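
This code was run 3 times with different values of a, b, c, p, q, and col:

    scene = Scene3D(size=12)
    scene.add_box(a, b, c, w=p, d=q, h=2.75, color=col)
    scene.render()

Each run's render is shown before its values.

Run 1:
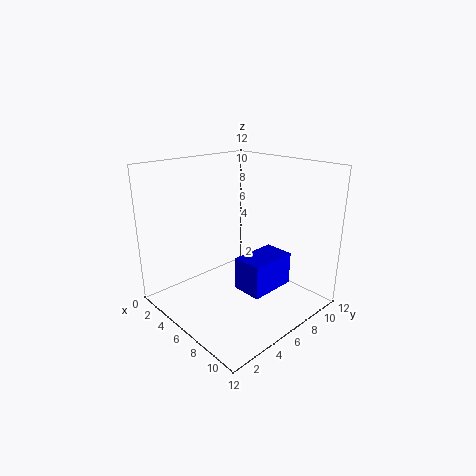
a = 6.75
b = 5
c = 2
p = 2.5
q = 4
col = 'blue'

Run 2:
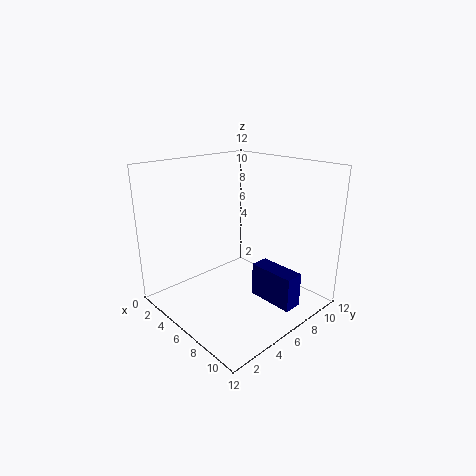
a = 7.75
b = 6
c = 1.5
p = 3.75
q = 1.5
col = 'navy'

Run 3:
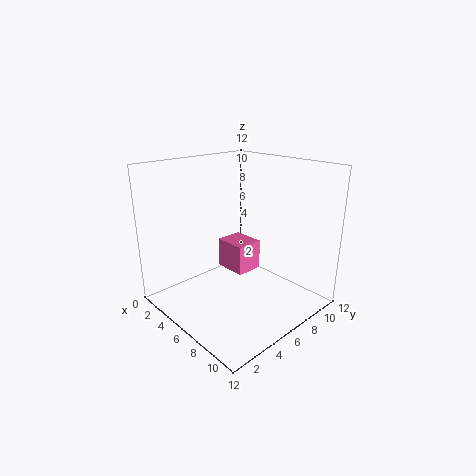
a = 2.25
b = 7
c = 1.75
p = 3
q = 2.5
col = 'hotpink'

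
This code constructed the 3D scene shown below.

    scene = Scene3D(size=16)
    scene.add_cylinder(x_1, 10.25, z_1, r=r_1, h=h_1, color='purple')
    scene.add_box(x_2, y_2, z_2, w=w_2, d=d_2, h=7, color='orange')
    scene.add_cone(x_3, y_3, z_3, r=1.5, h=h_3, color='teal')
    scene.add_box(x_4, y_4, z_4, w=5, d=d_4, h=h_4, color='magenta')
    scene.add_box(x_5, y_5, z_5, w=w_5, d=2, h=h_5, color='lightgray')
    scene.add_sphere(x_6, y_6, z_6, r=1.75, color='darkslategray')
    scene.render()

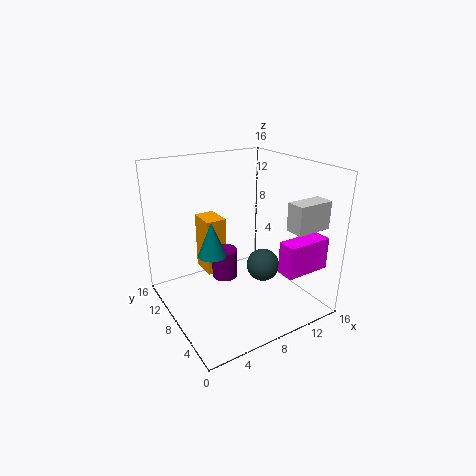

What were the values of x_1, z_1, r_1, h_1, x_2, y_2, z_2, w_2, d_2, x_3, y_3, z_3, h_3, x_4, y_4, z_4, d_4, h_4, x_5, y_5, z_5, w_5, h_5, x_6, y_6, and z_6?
x_1 = 7.5; z_1 = 2.25; r_1 = 1.5; h_1 = 3.5; x_2 = 6.25; y_2 = 12; z_2 = 1.75; w_2 = 2.5; d_2 = 3.5; x_3 = 4.5; y_3 = 7.5; z_3 = 7; h_3 = 3.75; x_4 = 10.25; y_4 = 1.5; z_4 = 5.25; d_4 = 2; h_4 = 3.5; x_5 = 11.25; y_5 = 1.75; z_5 = 9.75; w_5 = 4; h_5 = 3; x_6 = 9.5; y_6 = 5.25; z_6 = 5.5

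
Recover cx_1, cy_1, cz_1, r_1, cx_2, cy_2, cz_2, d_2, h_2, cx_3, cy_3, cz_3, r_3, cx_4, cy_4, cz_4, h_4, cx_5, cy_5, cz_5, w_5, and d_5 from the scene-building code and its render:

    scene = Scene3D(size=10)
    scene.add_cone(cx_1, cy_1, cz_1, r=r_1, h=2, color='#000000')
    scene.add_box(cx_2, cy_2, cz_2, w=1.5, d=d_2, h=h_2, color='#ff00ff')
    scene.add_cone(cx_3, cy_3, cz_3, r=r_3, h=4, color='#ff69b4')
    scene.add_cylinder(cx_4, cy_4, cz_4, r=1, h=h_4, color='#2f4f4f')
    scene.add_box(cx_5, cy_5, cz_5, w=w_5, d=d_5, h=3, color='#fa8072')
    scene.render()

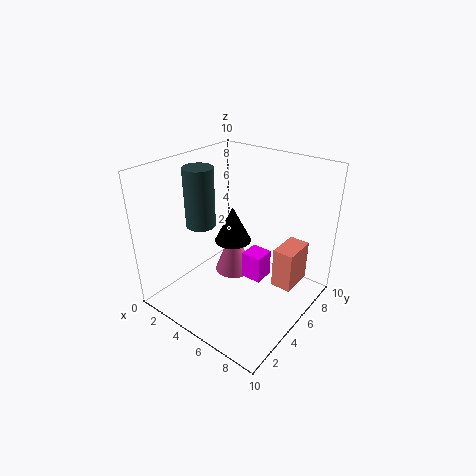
cx_1 = 7; cy_1 = 2; cz_1 = 7; r_1 = 1; cx_2 = 5; cy_2 = 5.5; cz_2 = 1.5; d_2 = 1.5; h_2 = 2; cx_3 = 3; cy_3 = 7; cz_3 = 0.5; r_3 = 1.5; cx_4 = 3; cy_4 = 3.5; cz_4 = 6; h_4 = 4; cx_5 = 7; cy_5 = 6.5; cz_5 = 1; w_5 = 1.5; d_5 = 2.5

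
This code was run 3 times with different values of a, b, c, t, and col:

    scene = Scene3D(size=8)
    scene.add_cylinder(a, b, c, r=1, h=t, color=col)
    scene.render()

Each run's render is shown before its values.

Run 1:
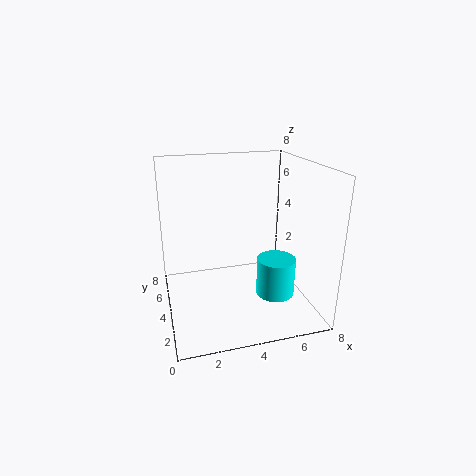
a = 5.5, b = 2, c = 1.5, t = 2, col = 'cyan'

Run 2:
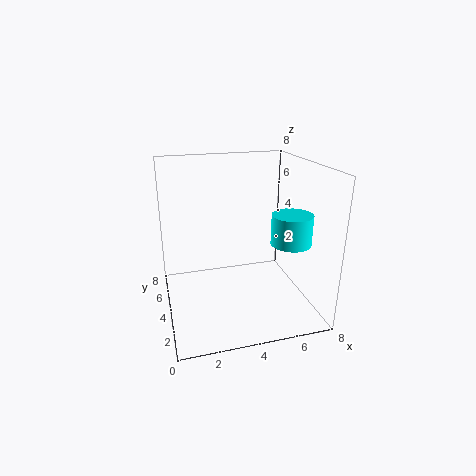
a = 6, b = 1.5, c = 4.5, t = 1.5, col = 'cyan'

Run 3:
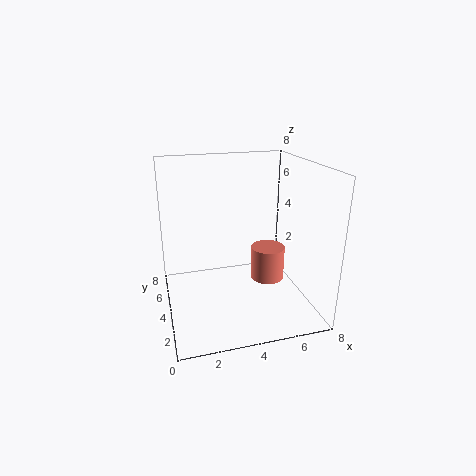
a = 6, b = 4.5, c = 1, t = 2, col = 'salmon'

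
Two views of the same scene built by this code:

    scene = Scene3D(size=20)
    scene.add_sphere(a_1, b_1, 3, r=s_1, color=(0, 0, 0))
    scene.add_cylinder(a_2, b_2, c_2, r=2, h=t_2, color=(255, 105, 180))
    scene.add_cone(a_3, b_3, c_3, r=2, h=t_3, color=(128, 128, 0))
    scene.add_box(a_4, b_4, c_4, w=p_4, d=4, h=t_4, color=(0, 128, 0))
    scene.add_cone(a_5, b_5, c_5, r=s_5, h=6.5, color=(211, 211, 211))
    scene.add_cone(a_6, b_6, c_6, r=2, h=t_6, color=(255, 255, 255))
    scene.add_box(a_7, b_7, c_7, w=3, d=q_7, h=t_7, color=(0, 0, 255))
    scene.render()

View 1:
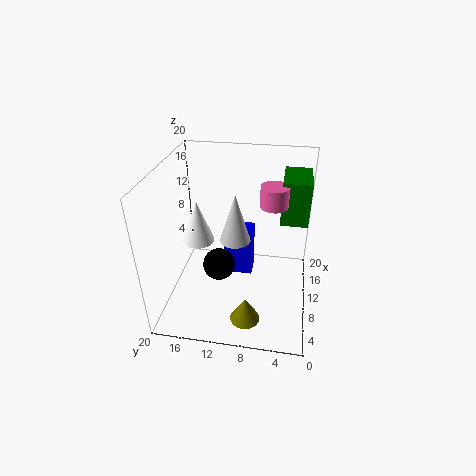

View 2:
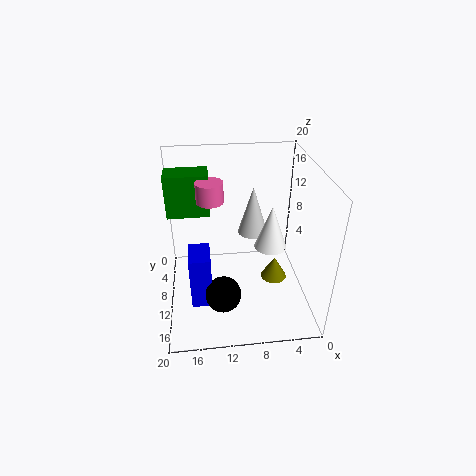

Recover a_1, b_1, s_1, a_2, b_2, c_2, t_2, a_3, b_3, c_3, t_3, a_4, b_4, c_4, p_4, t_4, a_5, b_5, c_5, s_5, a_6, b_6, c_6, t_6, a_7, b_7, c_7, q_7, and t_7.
a_1 = 12.5, b_1 = 13.5, s_1 = 2.5, a_2 = 13.5, b_2 = 5.5, c_2 = 13.5, t_2 = 3, a_3 = 4, b_3 = 8, c_3 = 1, t_3 = 3.5, a_4 = 13.5, b_4 = 0.5, c_4 = 10.5, p_4 = 6.5, t_4 = 6.5, a_5 = 8, b_5 = 10, c_5 = 11, s_5 = 2, a_6 = 6.5, b_6 = 14.5, c_6 = 11.5, t_6 = 5.5, a_7 = 14, b_7 = 8.5, c_7 = 0.5, q_7 = 4.5, t_7 = 8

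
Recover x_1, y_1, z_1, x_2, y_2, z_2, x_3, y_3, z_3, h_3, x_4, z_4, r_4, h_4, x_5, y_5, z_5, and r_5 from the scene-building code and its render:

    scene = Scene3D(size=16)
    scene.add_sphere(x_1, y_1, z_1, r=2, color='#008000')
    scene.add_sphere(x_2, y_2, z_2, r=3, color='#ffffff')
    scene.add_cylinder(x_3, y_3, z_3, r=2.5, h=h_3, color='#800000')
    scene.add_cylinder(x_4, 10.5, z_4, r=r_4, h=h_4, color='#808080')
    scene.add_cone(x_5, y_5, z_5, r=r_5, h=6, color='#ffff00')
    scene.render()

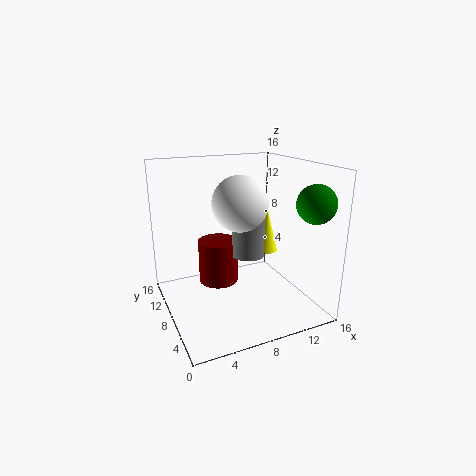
x_1 = 14; y_1 = 2.5; z_1 = 12.5; x_2 = 8; y_2 = 7.5; z_2 = 12; x_3 = 7.5; y_3 = 13; z_3 = 0.5; h_3 = 5.5; x_4 = 10.5; z_4 = 4.5; r_4 = 2; h_4 = 7.5; x_5 = 14.5; y_5 = 13; z_5 = 3.5; r_5 = 1.5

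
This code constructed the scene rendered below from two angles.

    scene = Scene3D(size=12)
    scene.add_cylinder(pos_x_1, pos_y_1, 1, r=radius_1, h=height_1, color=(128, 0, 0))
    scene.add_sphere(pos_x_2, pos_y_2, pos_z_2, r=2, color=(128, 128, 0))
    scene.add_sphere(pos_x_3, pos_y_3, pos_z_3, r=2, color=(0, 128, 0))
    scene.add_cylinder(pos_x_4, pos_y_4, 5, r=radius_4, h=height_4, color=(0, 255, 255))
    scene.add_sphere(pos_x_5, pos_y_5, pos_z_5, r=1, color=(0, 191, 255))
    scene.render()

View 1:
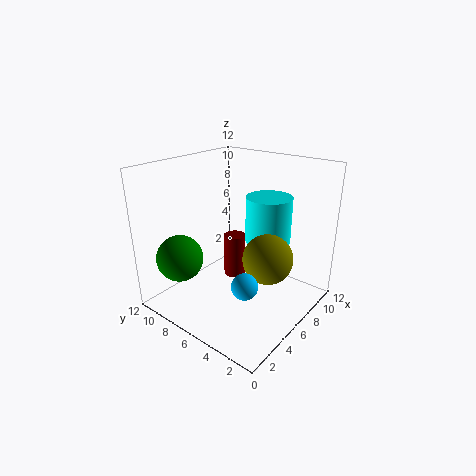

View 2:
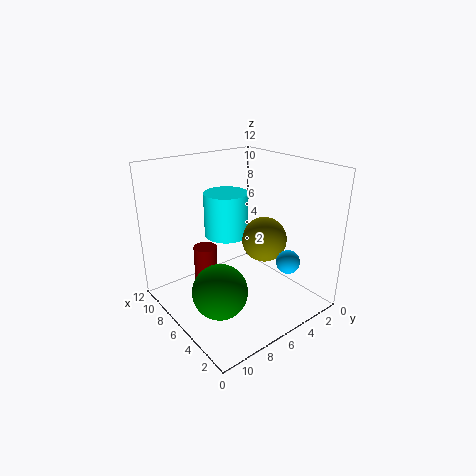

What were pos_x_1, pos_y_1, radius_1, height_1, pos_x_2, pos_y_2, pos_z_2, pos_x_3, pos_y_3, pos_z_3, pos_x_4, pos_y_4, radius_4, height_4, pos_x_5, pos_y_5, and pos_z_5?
pos_x_1 = 8; pos_y_1 = 8; radius_1 = 1; height_1 = 4; pos_x_2 = 6; pos_y_2 = 3; pos_z_2 = 5; pos_x_3 = 3; pos_y_3 = 10; pos_z_3 = 4; pos_x_4 = 9; pos_y_4 = 5; radius_4 = 2; height_4 = 4; pos_x_5 = 3; pos_y_5 = 3; pos_z_5 = 4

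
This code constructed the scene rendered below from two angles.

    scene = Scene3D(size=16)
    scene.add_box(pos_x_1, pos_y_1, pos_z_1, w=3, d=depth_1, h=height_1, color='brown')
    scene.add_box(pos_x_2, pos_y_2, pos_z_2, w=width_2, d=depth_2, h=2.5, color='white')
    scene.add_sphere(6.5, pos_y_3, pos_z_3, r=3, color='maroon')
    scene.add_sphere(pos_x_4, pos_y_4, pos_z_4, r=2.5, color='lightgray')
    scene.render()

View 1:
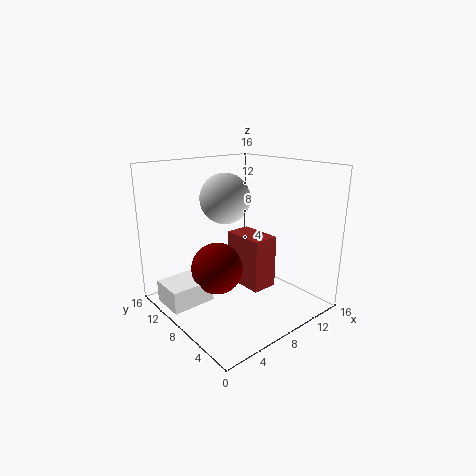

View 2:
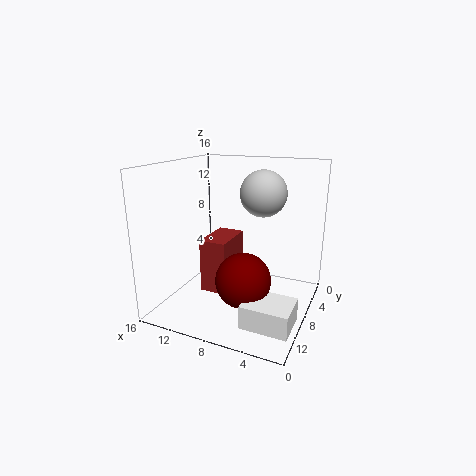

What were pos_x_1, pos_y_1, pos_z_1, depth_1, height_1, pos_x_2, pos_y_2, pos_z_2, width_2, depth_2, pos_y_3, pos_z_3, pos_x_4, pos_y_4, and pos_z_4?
pos_x_1 = 8.5; pos_y_1 = 5.5; pos_z_1 = 2; depth_1 = 5; height_1 = 6; pos_x_2 = 0.5; pos_y_2 = 9.5; pos_z_2 = 0.5; width_2 = 5; depth_2 = 4; pos_y_3 = 10; pos_z_3 = 4; pos_x_4 = 5.5; pos_y_4 = 7; pos_z_4 = 13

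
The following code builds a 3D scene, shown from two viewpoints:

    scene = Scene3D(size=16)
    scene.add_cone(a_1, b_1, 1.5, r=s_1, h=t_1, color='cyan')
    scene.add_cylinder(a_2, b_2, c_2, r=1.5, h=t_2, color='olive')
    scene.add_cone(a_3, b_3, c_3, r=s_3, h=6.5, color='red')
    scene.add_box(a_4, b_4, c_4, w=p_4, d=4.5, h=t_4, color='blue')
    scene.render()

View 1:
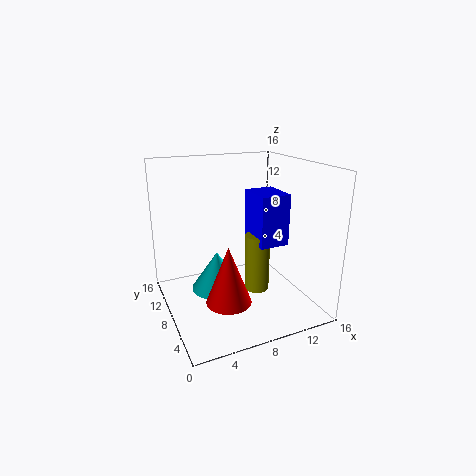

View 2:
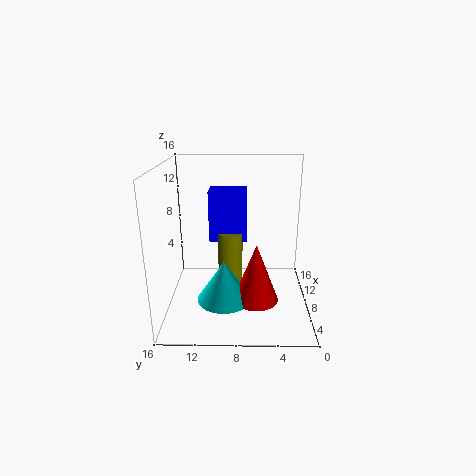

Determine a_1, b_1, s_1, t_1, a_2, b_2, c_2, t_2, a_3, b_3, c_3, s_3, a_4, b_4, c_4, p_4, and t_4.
a_1 = 6, b_1 = 9.5, s_1 = 3, t_1 = 4.5, a_2 = 11, b_2 = 9, c_2 = 0.5, t_2 = 7, a_3 = 6, b_3 = 6, c_3 = 1.5, s_3 = 2.5, a_4 = 10.5, b_4 = 7, c_4 = 6.5, p_4 = 3.5, t_4 = 6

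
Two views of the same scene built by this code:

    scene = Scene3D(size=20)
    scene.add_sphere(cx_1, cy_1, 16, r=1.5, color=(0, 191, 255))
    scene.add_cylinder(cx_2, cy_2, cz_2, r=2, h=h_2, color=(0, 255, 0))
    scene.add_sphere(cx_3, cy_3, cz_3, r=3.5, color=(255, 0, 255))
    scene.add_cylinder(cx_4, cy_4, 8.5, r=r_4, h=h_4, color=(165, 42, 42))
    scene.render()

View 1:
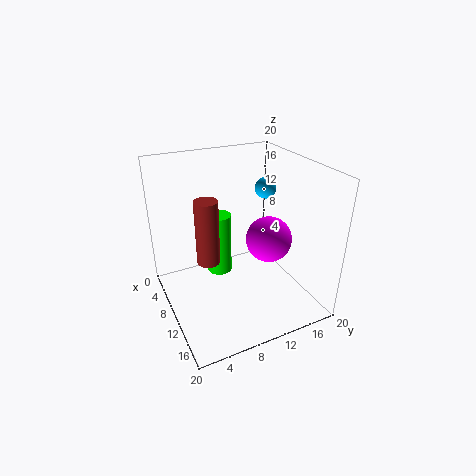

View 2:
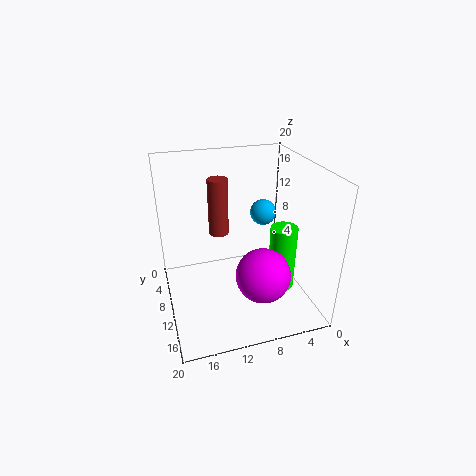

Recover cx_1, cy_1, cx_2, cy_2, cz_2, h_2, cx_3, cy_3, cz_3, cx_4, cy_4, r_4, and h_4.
cx_1 = 8.5
cy_1 = 15
cx_2 = 3
cy_2 = 10
cz_2 = 0.5
h_2 = 10
cx_3 = 8.5
cy_3 = 16
cz_3 = 7.5
cx_4 = 11.5
cy_4 = 5
r_4 = 1.5
h_4 = 8.5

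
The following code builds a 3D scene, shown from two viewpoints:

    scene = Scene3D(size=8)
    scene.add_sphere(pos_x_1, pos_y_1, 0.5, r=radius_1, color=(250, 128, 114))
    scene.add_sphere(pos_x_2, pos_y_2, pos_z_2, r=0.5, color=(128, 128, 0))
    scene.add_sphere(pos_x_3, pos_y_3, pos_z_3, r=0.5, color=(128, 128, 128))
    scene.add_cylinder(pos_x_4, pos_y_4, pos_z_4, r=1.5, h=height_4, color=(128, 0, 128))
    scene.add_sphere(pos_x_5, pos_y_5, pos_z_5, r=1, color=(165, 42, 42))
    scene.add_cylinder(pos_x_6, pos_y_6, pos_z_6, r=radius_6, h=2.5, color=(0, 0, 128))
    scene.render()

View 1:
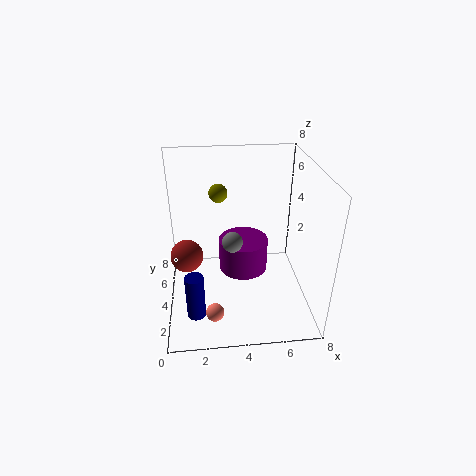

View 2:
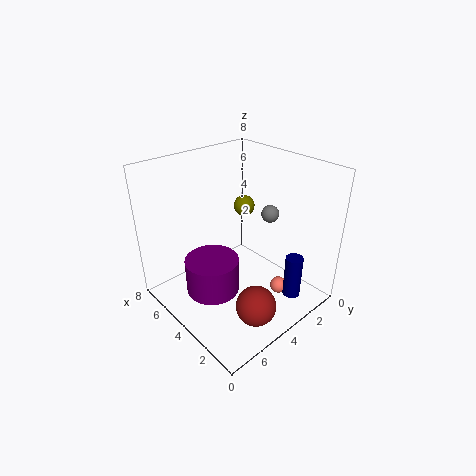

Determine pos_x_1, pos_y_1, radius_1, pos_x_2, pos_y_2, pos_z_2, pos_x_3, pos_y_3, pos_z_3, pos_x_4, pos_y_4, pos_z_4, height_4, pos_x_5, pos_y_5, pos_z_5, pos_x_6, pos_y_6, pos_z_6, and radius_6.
pos_x_1 = 2.5
pos_y_1 = 2
radius_1 = 0.5
pos_x_2 = 3
pos_y_2 = 4.5
pos_z_2 = 6.5
pos_x_3 = 3.5
pos_y_3 = 2
pos_z_3 = 5
pos_x_4 = 4.5
pos_y_4 = 5.5
pos_z_4 = 1
height_4 = 2
pos_x_5 = 1
pos_y_5 = 5.5
pos_z_5 = 2
pos_x_6 = 1.5
pos_y_6 = 2
pos_z_6 = 0.5
radius_6 = 0.5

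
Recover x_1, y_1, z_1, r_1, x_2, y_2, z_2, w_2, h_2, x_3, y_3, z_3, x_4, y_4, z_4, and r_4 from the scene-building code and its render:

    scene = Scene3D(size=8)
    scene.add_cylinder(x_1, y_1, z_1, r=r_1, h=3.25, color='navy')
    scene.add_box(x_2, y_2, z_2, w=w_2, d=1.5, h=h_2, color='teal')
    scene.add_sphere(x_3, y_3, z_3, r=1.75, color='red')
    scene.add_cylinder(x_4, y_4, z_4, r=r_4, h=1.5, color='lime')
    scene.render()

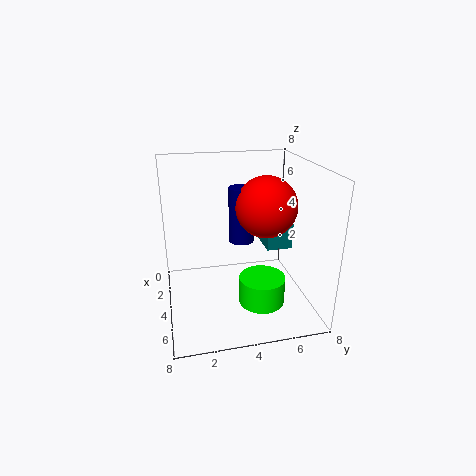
x_1 = 2.75, y_1 = 4.5, z_1 = 3.25, r_1 = 0.75, x_2 = 1.75, y_2 = 5.75, z_2 = 3, w_2 = 2.25, h_2 = 1.5, x_3 = 3.5, y_3 = 5.75, z_3 = 5.5, x_4 = 5.5, y_4 = 5, z_4 = 0.75, r_4 = 1.25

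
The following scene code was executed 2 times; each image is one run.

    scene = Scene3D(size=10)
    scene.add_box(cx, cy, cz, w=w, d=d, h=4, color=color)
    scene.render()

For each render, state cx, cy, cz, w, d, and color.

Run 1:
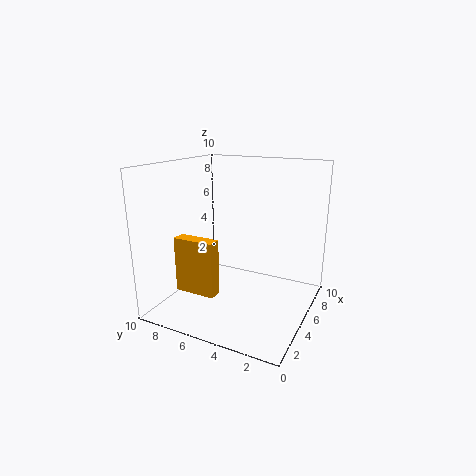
cx = 3, cy = 6, cz = 1, w = 1, d = 3, color = 'orange'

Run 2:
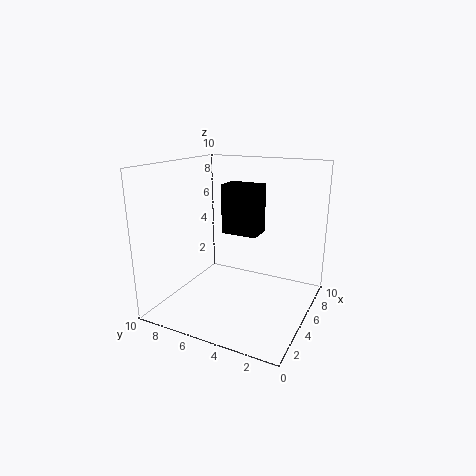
cx = 8, cy = 5, cz = 4, w = 2, d = 3, color = 'black'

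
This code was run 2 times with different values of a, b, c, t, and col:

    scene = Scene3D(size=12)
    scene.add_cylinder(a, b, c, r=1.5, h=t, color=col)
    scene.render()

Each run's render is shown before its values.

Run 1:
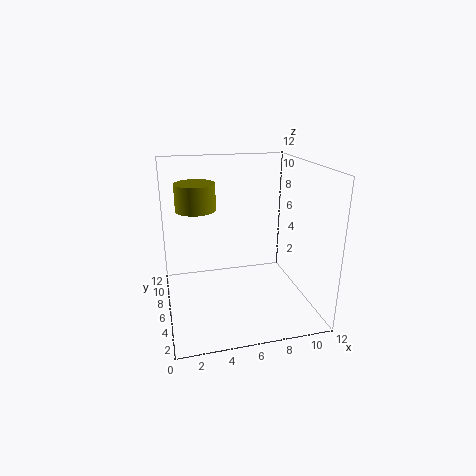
a = 2.5; b = 5; c = 9; t = 2; col = 'olive'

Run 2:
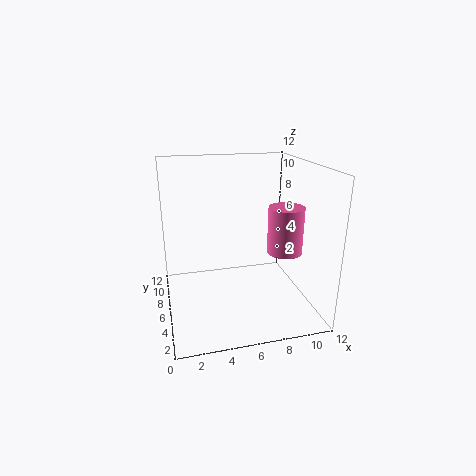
a = 10; b = 5.5; c = 4.5; t = 4; col = 'hotpink'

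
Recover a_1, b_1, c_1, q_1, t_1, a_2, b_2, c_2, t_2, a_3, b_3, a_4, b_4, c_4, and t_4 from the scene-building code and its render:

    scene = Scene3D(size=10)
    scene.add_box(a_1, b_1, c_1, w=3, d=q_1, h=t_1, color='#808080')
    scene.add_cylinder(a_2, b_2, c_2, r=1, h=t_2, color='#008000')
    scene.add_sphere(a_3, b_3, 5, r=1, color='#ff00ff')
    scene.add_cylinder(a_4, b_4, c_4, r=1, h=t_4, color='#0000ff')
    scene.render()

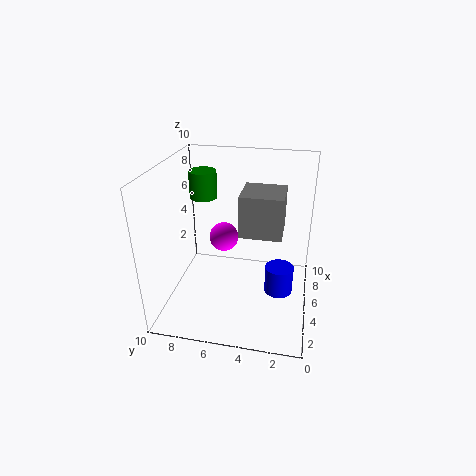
a_1 = 5, b_1 = 2, c_1 = 5, q_1 = 3, t_1 = 3, a_2 = 7, b_2 = 8, c_2 = 7, t_2 = 2, a_3 = 5, b_3 = 6, a_4 = 5, b_4 = 2, c_4 = 1, t_4 = 2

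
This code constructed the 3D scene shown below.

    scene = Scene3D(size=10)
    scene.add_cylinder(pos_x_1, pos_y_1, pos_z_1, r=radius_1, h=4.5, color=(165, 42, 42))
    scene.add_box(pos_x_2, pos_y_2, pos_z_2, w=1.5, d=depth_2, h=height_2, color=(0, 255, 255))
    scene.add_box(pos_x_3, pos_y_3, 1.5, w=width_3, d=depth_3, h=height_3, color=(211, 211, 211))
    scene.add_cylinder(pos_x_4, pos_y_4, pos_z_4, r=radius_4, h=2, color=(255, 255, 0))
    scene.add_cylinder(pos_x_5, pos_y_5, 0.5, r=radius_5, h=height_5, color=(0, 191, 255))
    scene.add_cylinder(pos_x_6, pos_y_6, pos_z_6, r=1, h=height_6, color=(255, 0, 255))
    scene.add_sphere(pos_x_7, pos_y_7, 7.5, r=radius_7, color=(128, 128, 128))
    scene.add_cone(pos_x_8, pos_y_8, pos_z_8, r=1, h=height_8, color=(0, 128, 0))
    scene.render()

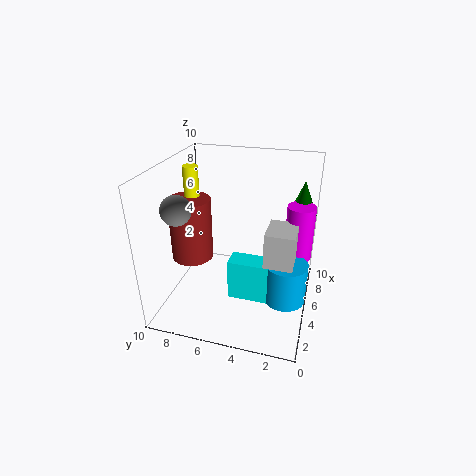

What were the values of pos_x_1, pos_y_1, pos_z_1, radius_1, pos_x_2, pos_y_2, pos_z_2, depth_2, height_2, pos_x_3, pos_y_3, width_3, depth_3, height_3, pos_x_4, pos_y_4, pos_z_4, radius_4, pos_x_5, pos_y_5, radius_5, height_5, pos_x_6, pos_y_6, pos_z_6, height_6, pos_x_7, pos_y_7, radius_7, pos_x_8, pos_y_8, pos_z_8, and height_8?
pos_x_1 = 5, pos_y_1 = 8.5, pos_z_1 = 3, radius_1 = 1.5, pos_x_2 = 4, pos_y_2 = 2.5, pos_z_2 = 0.5, depth_2 = 3, height_2 = 3, pos_x_3 = 4, pos_y_3 = 1, width_3 = 2.5, depth_3 = 2, height_3 = 4.5, pos_x_4 = 4.5, pos_y_4 = 8, pos_z_4 = 8, radius_4 = 0.5, pos_x_5 = 5, pos_y_5 = 1.5, radius_5 = 1.5, height_5 = 3, pos_x_6 = 7, pos_y_6 = 1, pos_z_6 = 3, height_6 = 4, pos_x_7 = 3, pos_y_7 = 8.5, radius_7 = 1, pos_x_8 = 8, pos_y_8 = 1, pos_z_8 = 6, height_8 = 2.5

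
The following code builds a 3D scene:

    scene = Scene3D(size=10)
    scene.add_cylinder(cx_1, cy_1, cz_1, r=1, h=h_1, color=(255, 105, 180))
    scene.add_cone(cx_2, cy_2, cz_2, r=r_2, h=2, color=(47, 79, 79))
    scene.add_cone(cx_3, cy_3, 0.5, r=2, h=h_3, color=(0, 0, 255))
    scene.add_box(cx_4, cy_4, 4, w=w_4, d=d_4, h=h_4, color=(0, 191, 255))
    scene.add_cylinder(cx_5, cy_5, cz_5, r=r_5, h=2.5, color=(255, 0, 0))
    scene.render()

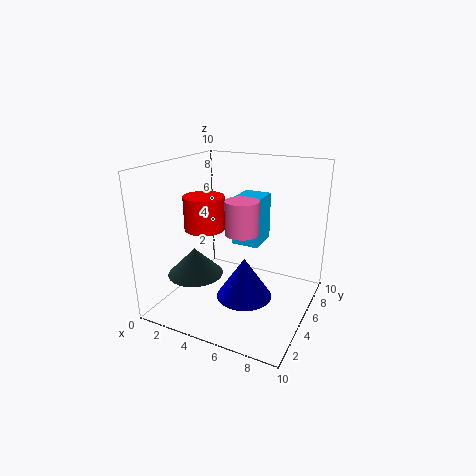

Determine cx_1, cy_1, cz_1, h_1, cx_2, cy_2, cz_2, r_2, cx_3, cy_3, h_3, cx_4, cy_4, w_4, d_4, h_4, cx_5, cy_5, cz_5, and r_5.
cx_1 = 6.5; cy_1 = 2.5; cz_1 = 6.5; h_1 = 2; cx_2 = 2; cy_2 = 4; cz_2 = 2; r_2 = 2; cx_3 = 5.5; cy_3 = 5; h_3 = 3; cx_4 = 4; cy_4 = 6; w_4 = 2; d_4 = 2.5; h_4 = 3.5; cx_5 = 2; cy_5 = 5.5; cz_5 = 5; r_5 = 1.5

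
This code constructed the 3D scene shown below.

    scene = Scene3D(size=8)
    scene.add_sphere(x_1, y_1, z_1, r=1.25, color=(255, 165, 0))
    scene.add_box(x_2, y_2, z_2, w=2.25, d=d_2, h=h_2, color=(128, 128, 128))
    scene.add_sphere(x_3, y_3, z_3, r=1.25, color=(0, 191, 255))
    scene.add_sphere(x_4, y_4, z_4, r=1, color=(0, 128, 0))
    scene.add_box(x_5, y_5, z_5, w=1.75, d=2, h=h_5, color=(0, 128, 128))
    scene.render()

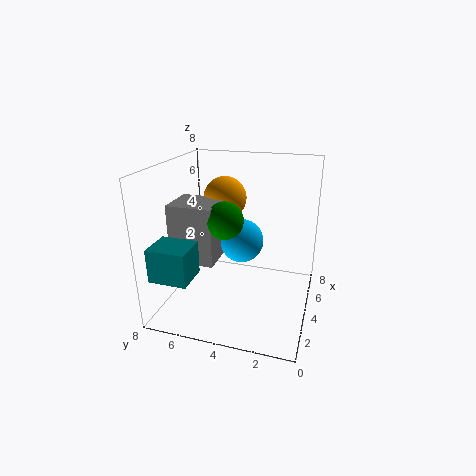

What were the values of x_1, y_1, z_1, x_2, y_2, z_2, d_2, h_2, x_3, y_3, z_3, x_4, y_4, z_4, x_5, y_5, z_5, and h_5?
x_1 = 5.5, y_1 = 5.25, z_1 = 5.75, x_2 = 2.5, y_2 = 5, z_2 = 2.75, d_2 = 2.5, h_2 = 3.25, x_3 = 4.75, y_3 = 4, z_3 = 3.5, x_4 = 3.25, y_4 = 4.5, z_4 = 5.25, x_5 = 0.25, y_5 = 5.5, z_5 = 2.75, h_5 = 1.75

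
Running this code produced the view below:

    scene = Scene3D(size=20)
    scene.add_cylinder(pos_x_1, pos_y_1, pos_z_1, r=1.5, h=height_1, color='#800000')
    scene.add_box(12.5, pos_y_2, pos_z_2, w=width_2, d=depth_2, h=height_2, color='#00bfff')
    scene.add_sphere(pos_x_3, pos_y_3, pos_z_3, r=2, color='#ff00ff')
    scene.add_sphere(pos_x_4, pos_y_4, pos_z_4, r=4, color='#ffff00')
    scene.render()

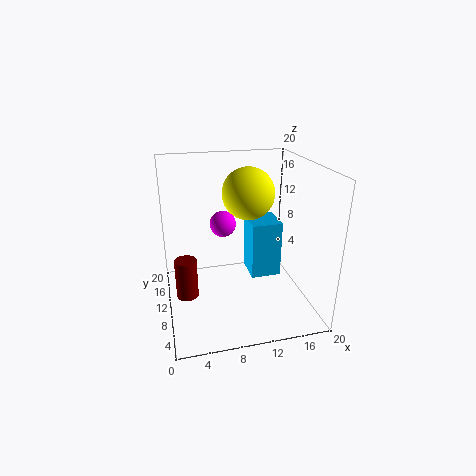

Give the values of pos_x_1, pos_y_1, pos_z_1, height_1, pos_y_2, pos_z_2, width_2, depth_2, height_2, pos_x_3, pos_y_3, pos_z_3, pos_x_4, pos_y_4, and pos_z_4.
pos_x_1 = 2.5; pos_y_1 = 9; pos_z_1 = 2.5; height_1 = 5.5; pos_y_2 = 11; pos_z_2 = 2.5; width_2 = 4.5; depth_2 = 5; height_2 = 8.5; pos_x_3 = 9; pos_y_3 = 15.5; pos_z_3 = 10; pos_x_4 = 13; pos_y_4 = 15.5; pos_z_4 = 14.5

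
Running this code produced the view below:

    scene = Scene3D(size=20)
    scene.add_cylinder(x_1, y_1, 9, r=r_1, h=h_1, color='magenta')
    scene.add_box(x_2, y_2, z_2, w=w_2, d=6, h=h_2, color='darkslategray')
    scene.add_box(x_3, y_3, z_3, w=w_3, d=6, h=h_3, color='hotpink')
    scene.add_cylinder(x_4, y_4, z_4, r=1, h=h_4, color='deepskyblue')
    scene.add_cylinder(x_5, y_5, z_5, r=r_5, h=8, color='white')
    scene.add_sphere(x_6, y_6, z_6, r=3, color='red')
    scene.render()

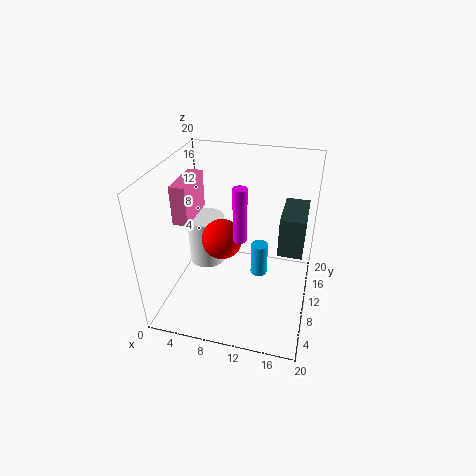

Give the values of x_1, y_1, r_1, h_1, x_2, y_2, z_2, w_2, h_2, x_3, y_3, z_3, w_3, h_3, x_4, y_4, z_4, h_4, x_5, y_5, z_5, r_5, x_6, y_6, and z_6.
x_1 = 10
y_1 = 11
r_1 = 1
h_1 = 8
x_2 = 16
y_2 = 6
z_2 = 11
w_2 = 3
h_2 = 5
x_3 = 3
y_3 = 5
z_3 = 14
w_3 = 2
h_3 = 5
x_4 = 14
y_4 = 5
z_4 = 9
h_4 = 4
x_5 = 3
y_5 = 16
z_5 = 1
r_5 = 3
x_6 = 7
y_6 = 12
z_6 = 8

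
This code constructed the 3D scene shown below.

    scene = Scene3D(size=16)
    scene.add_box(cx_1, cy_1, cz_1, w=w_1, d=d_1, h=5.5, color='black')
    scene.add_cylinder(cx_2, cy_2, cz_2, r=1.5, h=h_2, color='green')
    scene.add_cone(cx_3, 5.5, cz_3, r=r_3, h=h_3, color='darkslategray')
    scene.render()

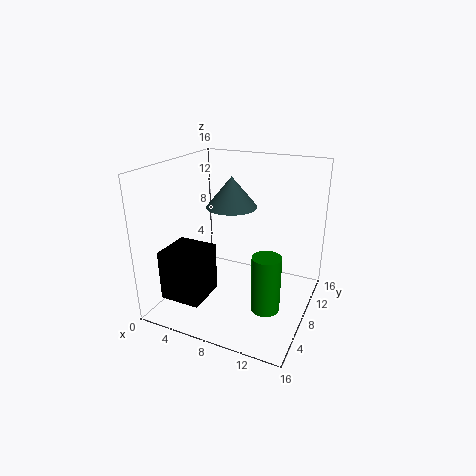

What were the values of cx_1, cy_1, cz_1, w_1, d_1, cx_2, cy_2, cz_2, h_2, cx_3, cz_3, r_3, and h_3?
cx_1 = 1.5, cy_1 = 2, cz_1 = 2, w_1 = 4.5, d_1 = 4.5, cx_2 = 12.5, cy_2 = 5, cz_2 = 2, h_2 = 6, cx_3 = 8.5, cz_3 = 12.5, r_3 = 2.5, h_3 = 3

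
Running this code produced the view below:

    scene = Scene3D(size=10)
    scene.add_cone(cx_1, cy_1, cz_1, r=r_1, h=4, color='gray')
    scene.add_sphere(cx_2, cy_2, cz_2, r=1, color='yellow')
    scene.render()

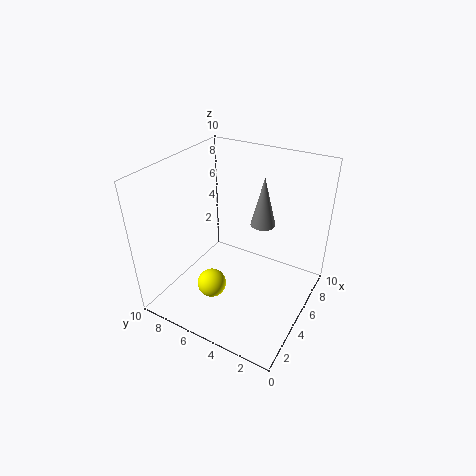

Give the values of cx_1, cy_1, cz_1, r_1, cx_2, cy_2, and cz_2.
cx_1 = 9; cy_1 = 5; cz_1 = 4; r_1 = 1; cx_2 = 3; cy_2 = 6; cz_2 = 2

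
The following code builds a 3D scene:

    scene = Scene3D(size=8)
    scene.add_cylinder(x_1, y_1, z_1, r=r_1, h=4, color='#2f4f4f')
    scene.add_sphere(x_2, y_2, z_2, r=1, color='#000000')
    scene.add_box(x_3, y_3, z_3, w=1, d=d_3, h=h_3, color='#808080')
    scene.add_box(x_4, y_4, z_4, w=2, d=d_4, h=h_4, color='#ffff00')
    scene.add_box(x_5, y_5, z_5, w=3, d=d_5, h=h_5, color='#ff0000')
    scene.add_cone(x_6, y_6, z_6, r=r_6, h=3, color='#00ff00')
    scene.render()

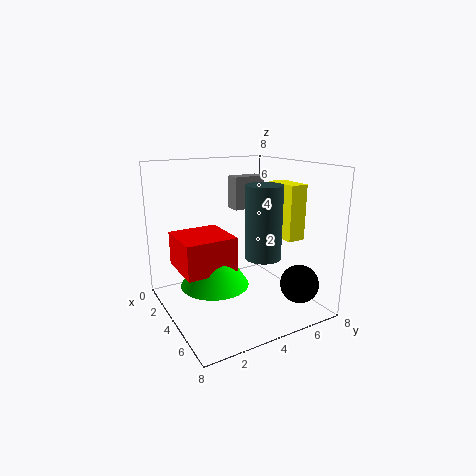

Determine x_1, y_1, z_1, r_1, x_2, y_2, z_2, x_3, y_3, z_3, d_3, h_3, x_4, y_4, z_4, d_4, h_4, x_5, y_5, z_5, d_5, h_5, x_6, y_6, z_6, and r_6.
x_1 = 5; y_1 = 5; z_1 = 3; r_1 = 1; x_2 = 7; y_2 = 6; z_2 = 2; x_3 = 1; y_3 = 5; z_3 = 5; d_3 = 2; h_3 = 2; x_4 = 4; y_4 = 6; z_4 = 4; d_4 = 1; h_4 = 3; x_5 = 1; y_5 = 1; z_5 = 2; d_5 = 3; h_5 = 2; x_6 = 3; y_6 = 3; z_6 = 1; r_6 = 2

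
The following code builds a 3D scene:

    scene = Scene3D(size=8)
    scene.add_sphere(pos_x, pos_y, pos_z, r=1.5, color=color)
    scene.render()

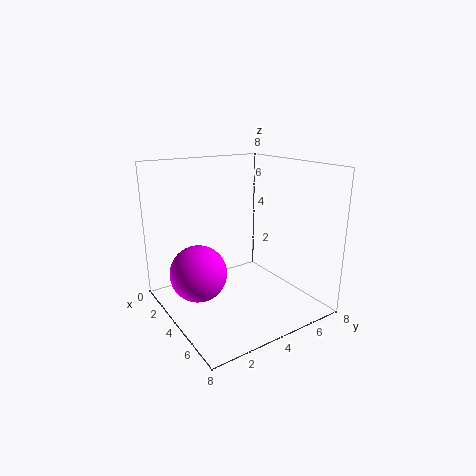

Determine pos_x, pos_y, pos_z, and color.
pos_x = 4, pos_y = 1.5, pos_z = 2.5, color = 'magenta'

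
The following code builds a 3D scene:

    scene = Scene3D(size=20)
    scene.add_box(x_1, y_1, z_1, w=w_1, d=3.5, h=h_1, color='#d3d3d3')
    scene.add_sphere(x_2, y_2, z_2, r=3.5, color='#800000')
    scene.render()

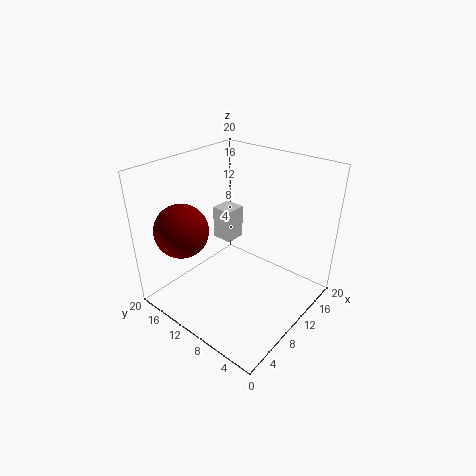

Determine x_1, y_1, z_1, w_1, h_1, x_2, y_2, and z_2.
x_1 = 15; y_1 = 16; z_1 = 4.5; w_1 = 3.5; h_1 = 5.5; x_2 = 3.5; y_2 = 14; z_2 = 12.5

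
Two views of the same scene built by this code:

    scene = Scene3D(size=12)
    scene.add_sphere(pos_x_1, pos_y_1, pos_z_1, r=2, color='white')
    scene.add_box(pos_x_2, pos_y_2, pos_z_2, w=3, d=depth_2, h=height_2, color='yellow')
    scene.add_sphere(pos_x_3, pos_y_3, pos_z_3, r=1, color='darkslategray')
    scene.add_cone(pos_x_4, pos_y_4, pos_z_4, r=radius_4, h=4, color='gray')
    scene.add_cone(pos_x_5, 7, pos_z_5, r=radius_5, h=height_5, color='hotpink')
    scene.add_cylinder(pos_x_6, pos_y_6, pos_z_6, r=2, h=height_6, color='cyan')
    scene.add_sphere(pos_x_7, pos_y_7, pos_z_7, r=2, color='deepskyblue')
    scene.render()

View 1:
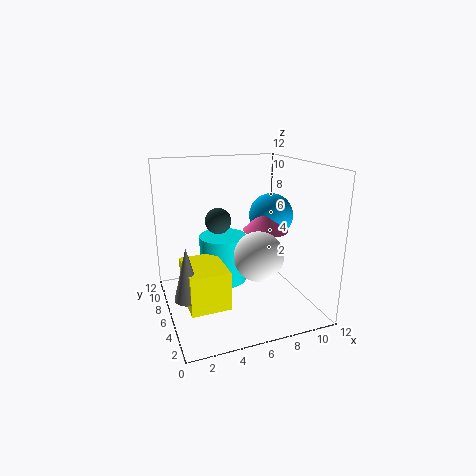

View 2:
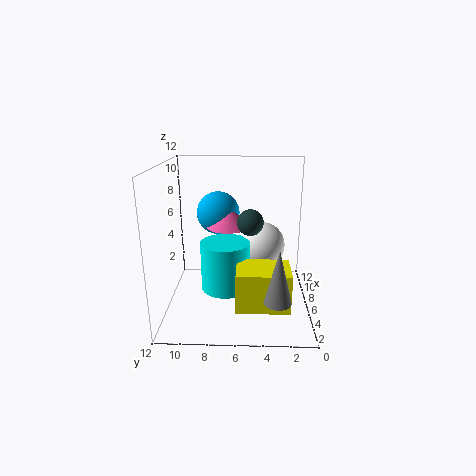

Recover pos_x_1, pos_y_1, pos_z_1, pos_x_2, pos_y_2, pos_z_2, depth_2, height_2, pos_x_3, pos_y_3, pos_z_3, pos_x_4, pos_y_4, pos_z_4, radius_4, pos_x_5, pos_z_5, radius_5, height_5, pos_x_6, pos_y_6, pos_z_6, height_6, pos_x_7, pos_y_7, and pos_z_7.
pos_x_1 = 7, pos_y_1 = 4, pos_z_1 = 5, pos_x_2 = 1, pos_y_2 = 2, pos_z_2 = 2, depth_2 = 4, height_2 = 3, pos_x_3 = 4, pos_y_3 = 5, pos_z_3 = 8, pos_x_4 = 1, pos_y_4 = 3, pos_z_4 = 3, radius_4 = 1, pos_x_5 = 9, pos_z_5 = 6, radius_5 = 2, height_5 = 2, pos_x_6 = 5, pos_y_6 = 7, pos_z_6 = 2, height_6 = 4, pos_x_7 = 10, pos_y_7 = 8, pos_z_7 = 7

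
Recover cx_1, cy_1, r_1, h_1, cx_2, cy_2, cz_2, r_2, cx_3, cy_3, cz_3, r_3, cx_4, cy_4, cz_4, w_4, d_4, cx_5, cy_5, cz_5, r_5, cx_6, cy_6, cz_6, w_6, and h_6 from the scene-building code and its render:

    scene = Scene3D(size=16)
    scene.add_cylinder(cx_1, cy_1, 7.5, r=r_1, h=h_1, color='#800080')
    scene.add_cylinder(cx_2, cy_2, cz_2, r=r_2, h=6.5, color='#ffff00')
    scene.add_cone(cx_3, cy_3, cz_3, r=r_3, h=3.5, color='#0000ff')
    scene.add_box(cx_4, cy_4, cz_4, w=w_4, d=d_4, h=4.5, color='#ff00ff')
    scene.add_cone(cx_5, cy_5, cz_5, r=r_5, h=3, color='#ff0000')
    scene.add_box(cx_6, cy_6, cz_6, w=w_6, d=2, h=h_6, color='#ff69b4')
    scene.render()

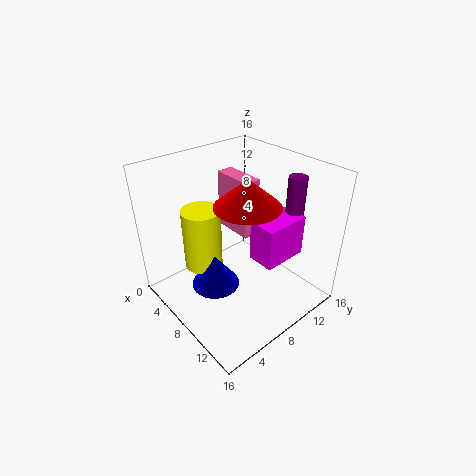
cx_1 = 11.5, cy_1 = 13, r_1 = 1, h_1 = 7.5, cx_2 = 7, cy_2 = 4, cz_2 = 6, r_2 = 2, cx_3 = 9, cy_3 = 4, cz_3 = 4.5, r_3 = 2.5, cx_4 = 10, cy_4 = 8, cz_4 = 6.5, w_4 = 3, d_4 = 5, cx_5 = 9.5, cy_5 = 8, cz_5 = 12.5, r_5 = 3.5, cx_6 = 2, cy_6 = 10, cz_6 = 6.5, w_6 = 5, h_6 = 7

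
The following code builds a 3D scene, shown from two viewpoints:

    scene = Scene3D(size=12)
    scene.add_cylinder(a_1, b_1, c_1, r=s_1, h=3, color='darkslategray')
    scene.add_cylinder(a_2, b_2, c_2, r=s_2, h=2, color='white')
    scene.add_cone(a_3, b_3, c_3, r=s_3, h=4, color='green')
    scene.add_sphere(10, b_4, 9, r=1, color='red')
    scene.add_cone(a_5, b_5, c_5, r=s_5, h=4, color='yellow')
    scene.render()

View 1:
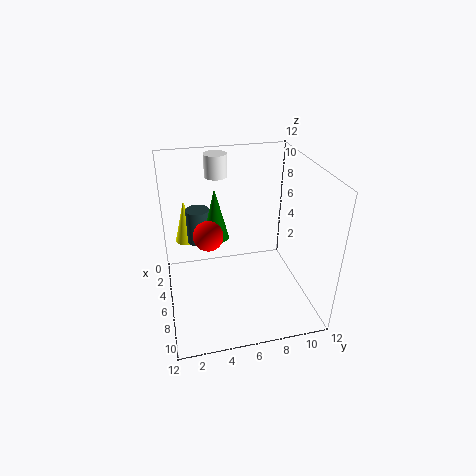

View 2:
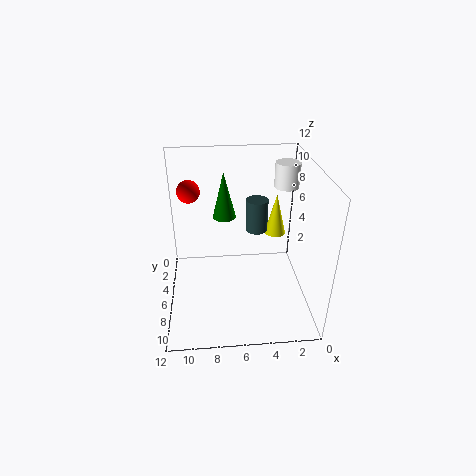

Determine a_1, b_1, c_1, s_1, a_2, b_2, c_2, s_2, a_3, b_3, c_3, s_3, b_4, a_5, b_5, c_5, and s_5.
a_1 = 4; b_1 = 3; c_1 = 5; s_1 = 1; a_2 = 2; b_2 = 5; c_2 = 10; s_2 = 1; a_3 = 7; b_3 = 4; c_3 = 7; s_3 = 1; b_4 = 3; a_5 = 2; b_5 = 2; c_5 = 4; s_5 = 1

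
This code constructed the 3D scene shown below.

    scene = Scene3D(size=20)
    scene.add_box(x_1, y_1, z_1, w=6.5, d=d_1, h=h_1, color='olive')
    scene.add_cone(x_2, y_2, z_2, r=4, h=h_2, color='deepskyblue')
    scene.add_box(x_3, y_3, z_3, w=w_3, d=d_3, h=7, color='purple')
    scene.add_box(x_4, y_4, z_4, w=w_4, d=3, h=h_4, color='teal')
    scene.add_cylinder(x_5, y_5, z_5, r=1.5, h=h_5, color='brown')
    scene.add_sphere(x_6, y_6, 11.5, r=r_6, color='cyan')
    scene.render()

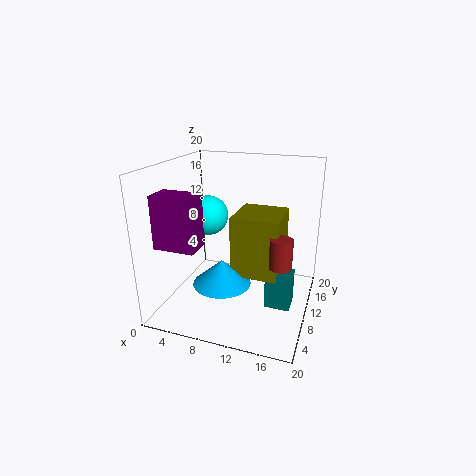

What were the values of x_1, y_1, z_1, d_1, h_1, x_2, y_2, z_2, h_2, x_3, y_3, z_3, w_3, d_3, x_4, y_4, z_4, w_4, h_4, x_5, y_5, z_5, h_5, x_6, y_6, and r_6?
x_1 = 9.5
y_1 = 8
z_1 = 5
d_1 = 7
h_1 = 8.5
x_2 = 8.5
y_2 = 7.5
z_2 = 4
h_2 = 3.5
x_3 = 1
y_3 = 3
z_3 = 10
w_3 = 5.5
d_3 = 3.5
x_4 = 14.5
y_4 = 8
z_4 = 1
w_4 = 3.5
h_4 = 5
x_5 = 16.5
y_5 = 8
z_5 = 7.5
h_5 = 4
x_6 = 4
y_6 = 13.5
r_6 = 3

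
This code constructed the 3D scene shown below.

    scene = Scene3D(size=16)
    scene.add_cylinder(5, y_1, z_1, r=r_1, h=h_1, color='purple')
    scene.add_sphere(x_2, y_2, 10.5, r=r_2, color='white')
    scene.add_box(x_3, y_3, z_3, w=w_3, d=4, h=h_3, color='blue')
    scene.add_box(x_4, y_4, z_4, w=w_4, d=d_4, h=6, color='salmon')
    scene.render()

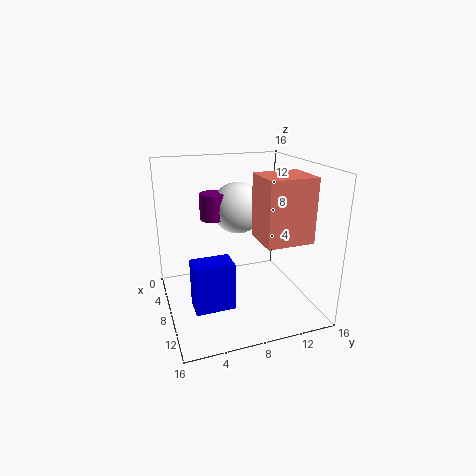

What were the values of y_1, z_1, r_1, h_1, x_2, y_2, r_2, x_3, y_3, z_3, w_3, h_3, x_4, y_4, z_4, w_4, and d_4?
y_1 = 6, z_1 = 9.5, r_1 = 1.5, h_1 = 3, x_2 = 5, y_2 = 9, r_2 = 3, x_3 = 10.5, y_3 = 2, z_3 = 2.5, w_3 = 2.5, h_3 = 5, x_4 = 12, y_4 = 8, z_4 = 10, w_4 = 4, d_4 = 4.5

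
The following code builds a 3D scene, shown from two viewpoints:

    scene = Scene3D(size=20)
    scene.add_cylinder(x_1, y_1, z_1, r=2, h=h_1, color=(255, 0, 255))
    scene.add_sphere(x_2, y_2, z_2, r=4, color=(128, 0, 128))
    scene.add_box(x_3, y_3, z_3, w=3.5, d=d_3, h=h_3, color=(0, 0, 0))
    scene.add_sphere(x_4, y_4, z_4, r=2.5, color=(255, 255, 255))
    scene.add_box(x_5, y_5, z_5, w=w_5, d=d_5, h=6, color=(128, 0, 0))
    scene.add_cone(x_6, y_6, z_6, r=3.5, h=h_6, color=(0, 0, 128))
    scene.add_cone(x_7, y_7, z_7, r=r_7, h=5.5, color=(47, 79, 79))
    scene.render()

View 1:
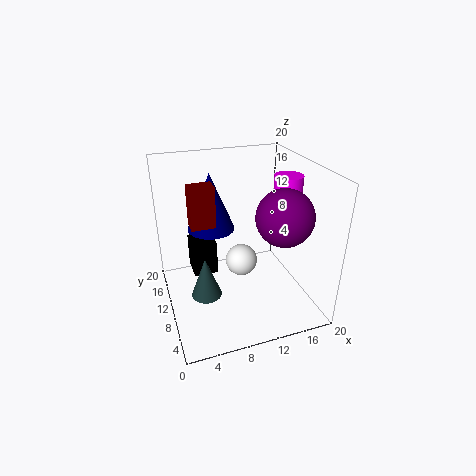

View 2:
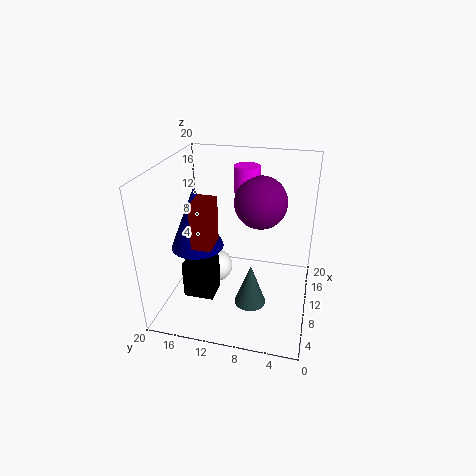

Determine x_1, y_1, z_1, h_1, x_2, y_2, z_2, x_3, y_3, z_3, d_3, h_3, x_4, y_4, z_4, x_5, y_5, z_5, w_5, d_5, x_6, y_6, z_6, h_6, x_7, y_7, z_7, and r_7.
x_1 = 17.5
y_1 = 10.5
z_1 = 14
h_1 = 4
x_2 = 16
y_2 = 8
z_2 = 13
x_3 = 4
y_3 = 12
z_3 = 3.5
d_3 = 4
h_3 = 5
x_4 = 12
y_4 = 14
z_4 = 3.5
x_5 = 4
y_5 = 12
z_5 = 11
w_5 = 3.5
d_5 = 2.5
x_6 = 7.5
y_6 = 15
z_6 = 9.5
h_6 = 8.5
x_7 = 4.5
y_7 = 7
z_7 = 4
r_7 = 2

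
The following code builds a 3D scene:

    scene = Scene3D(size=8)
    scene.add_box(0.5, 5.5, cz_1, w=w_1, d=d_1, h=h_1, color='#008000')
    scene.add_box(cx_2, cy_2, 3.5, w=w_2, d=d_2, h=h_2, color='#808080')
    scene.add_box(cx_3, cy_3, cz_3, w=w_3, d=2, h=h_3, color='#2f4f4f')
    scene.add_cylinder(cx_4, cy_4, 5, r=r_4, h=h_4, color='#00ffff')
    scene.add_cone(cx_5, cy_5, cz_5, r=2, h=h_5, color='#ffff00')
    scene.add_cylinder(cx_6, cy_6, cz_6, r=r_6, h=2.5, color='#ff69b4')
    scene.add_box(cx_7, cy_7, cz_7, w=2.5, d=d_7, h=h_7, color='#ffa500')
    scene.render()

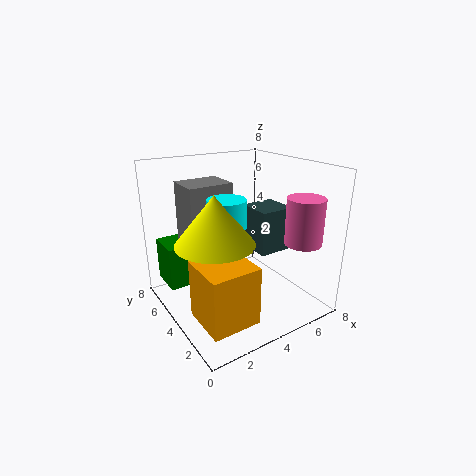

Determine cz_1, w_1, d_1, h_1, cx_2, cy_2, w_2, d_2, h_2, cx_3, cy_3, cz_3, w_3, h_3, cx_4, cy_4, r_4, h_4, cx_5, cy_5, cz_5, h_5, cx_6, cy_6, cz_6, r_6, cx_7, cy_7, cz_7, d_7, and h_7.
cz_1 = 1, w_1 = 2.5, d_1 = 2, h_1 = 2.5, cx_2 = 1.5, cy_2 = 4.5, w_2 = 2.5, d_2 = 2, h_2 = 3.5, cx_3 = 5, cy_3 = 3, cz_3 = 3, w_3 = 2, h_3 = 2.5, cx_4 = 3, cy_4 = 3.5, r_4 = 1, h_4 = 1.5, cx_5 = 2, cy_5 = 3, cz_5 = 4.5, h_5 = 2.5, cx_6 = 6.5, cy_6 = 1.5, cz_6 = 4, r_6 = 1, cx_7 = 0.5, cy_7 = 0.5, cz_7 = 1, d_7 = 2.5, h_7 = 3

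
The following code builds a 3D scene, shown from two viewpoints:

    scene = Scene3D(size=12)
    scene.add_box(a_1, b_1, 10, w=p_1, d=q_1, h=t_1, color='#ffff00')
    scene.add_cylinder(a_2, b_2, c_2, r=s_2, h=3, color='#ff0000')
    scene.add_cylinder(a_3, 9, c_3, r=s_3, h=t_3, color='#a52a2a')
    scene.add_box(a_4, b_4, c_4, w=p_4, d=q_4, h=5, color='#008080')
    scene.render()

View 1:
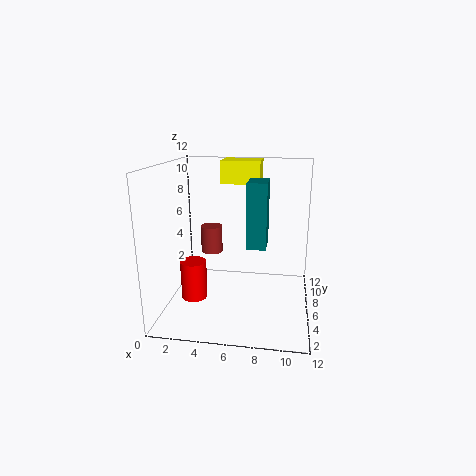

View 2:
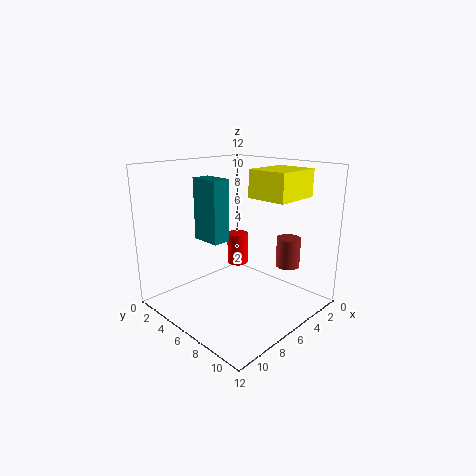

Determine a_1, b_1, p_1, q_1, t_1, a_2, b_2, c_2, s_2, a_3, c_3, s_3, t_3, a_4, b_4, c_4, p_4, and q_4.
a_1 = 4, b_1 = 8.5, p_1 = 3.5, q_1 = 3, t_1 = 2, a_2 = 3, b_2 = 3, c_2 = 2, s_2 = 1, a_3 = 3, c_3 = 3.5, s_3 = 1, t_3 = 2.5, a_4 = 7, b_4 = 3.5, c_4 = 6, p_4 = 1.5, q_4 = 2.5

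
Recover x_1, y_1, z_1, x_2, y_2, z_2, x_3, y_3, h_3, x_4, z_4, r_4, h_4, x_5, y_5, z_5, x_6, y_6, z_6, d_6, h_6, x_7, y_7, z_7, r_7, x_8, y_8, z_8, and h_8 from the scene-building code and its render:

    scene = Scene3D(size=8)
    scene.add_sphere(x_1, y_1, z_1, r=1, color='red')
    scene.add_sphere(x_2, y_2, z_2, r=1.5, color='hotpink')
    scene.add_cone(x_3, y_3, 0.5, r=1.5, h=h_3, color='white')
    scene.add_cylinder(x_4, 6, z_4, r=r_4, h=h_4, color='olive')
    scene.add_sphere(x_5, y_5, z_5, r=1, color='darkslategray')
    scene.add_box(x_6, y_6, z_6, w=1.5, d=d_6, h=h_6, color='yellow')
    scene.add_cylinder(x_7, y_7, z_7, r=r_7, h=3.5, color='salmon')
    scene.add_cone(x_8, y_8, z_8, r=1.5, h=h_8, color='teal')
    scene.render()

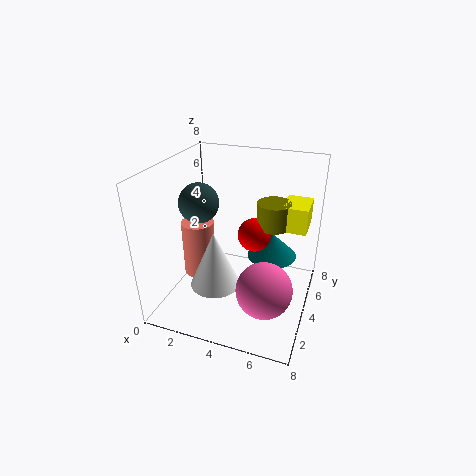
x_1 = 4.5, y_1 = 5.5, z_1 = 3.5, x_2 = 6, y_2 = 2.5, z_2 = 2, x_3 = 2.5, y_3 = 4, h_3 = 3.5, x_4 = 5.5, z_4 = 4, r_4 = 1, h_4 = 1.5, x_5 = 2.5, y_5 = 2.5, z_5 = 6.5, x_6 = 6, y_6 = 5.5, z_6 = 4, d_6 = 2, h_6 = 1.5, x_7 = 1, y_7 = 5, z_7 = 0.5, r_7 = 1, x_8 = 5.5, y_8 = 6, z_8 = 2, h_8 = 1.5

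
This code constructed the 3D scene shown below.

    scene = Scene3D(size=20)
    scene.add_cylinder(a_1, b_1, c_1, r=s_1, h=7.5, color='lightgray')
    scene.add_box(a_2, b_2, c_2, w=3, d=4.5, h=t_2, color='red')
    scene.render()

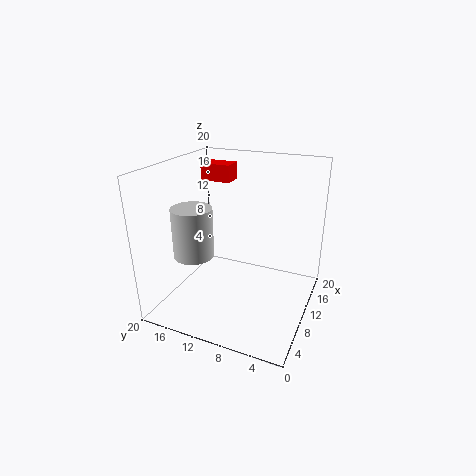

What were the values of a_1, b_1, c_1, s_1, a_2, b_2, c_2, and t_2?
a_1 = 9.5; b_1 = 17; c_1 = 6; s_1 = 3; a_2 = 13.5; b_2 = 13; c_2 = 16.5; t_2 = 2.5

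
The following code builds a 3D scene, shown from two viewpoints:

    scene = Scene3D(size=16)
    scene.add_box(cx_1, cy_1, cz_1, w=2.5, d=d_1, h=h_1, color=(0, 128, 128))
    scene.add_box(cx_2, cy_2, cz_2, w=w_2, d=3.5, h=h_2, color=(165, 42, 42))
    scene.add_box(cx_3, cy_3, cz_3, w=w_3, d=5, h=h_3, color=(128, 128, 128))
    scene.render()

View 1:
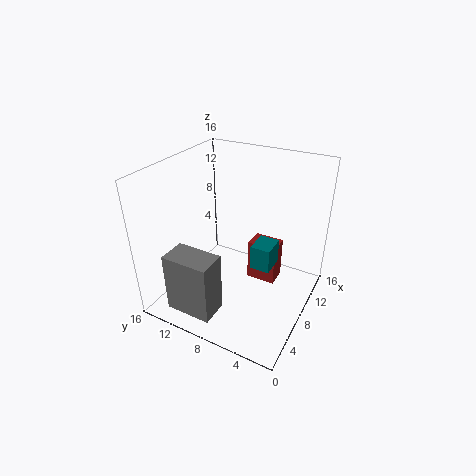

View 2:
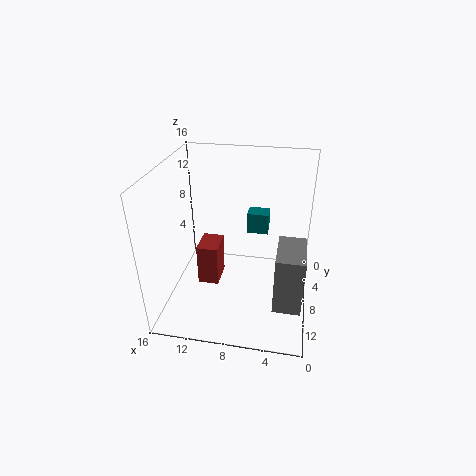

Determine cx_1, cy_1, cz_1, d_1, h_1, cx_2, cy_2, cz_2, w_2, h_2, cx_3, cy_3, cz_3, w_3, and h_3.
cx_1 = 5; cy_1 = 3; cz_1 = 7; d_1 = 2; h_1 = 2.5; cx_2 = 10.5; cy_2 = 4.5; cz_2 = 1; w_2 = 2.5; h_2 = 5; cx_3 = 0.5; cy_3 = 7.5; cz_3 = 2; w_3 = 3; h_3 = 6.5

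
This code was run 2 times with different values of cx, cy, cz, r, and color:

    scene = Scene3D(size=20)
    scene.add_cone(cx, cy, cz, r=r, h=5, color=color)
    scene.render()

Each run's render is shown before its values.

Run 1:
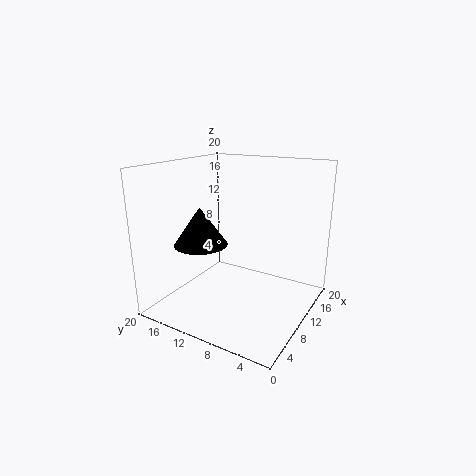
cx = 5.5; cy = 13; cz = 10; r = 3.5; color = 'black'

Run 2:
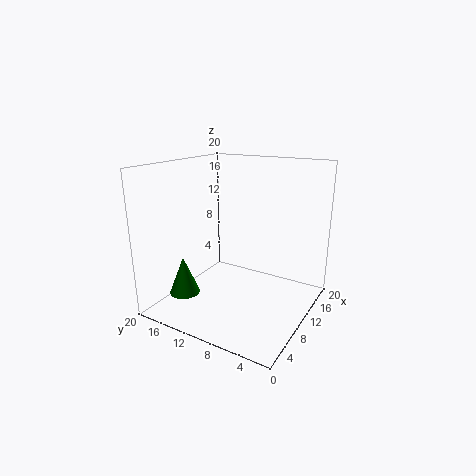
cx = 3.5; cy = 14.5; cz = 3.5; r = 2; color = 'green'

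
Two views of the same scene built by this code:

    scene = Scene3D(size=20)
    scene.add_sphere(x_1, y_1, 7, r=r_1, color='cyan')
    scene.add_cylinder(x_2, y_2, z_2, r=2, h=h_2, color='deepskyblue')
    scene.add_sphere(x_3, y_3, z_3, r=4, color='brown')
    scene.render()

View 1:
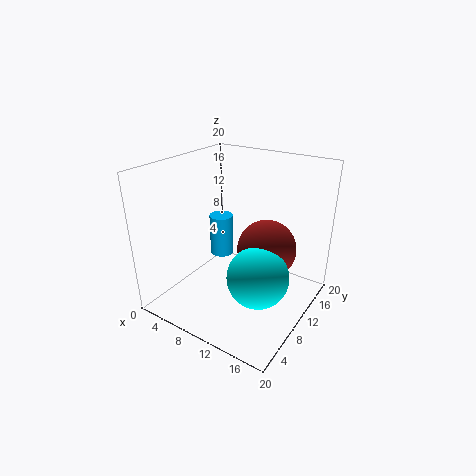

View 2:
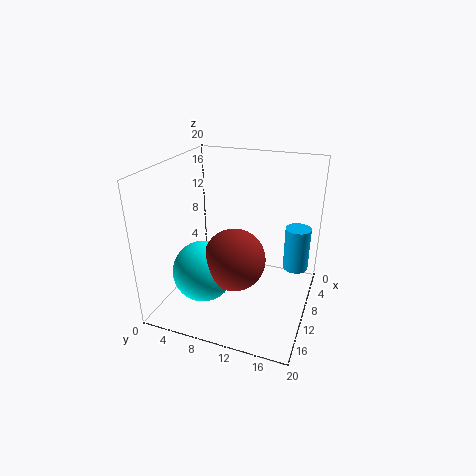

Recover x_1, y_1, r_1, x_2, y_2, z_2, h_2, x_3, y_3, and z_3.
x_1 = 15; y_1 = 7; r_1 = 4; x_2 = 2; y_2 = 17; z_2 = 2; h_2 = 7; x_3 = 14; y_3 = 11; z_3 = 9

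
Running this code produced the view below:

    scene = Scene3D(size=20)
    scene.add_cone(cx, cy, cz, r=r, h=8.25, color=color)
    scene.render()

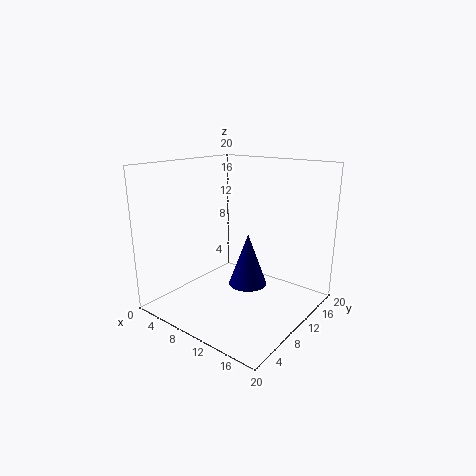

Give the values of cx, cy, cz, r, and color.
cx = 8.5
cy = 14.5
cz = 0.75
r = 3
color = 'navy'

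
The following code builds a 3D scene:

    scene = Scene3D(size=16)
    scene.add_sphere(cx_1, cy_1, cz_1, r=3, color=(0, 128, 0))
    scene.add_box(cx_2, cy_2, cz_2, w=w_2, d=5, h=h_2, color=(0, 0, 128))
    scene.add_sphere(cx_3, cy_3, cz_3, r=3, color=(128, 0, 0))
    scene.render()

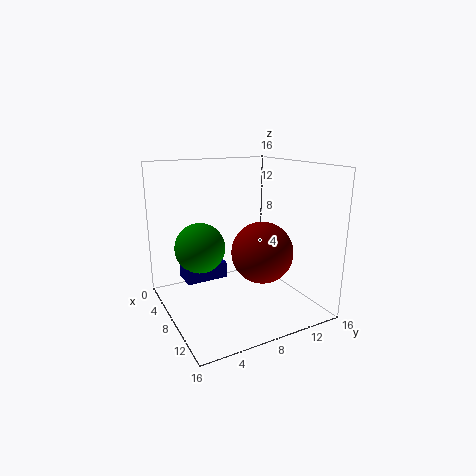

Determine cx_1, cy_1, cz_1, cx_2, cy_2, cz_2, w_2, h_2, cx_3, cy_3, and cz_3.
cx_1 = 4; cy_1 = 5; cz_1 = 6; cx_2 = 2; cy_2 = 3; cz_2 = 2; w_2 = 3; h_2 = 2; cx_3 = 13; cy_3 = 8; cz_3 = 8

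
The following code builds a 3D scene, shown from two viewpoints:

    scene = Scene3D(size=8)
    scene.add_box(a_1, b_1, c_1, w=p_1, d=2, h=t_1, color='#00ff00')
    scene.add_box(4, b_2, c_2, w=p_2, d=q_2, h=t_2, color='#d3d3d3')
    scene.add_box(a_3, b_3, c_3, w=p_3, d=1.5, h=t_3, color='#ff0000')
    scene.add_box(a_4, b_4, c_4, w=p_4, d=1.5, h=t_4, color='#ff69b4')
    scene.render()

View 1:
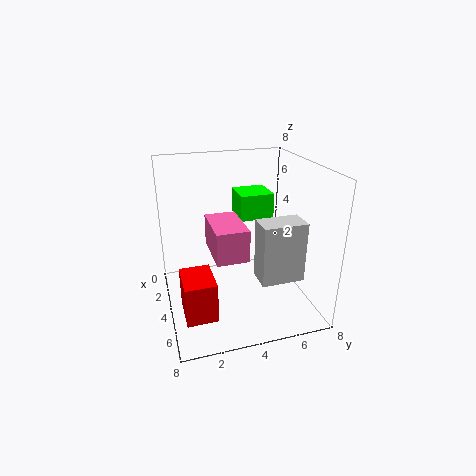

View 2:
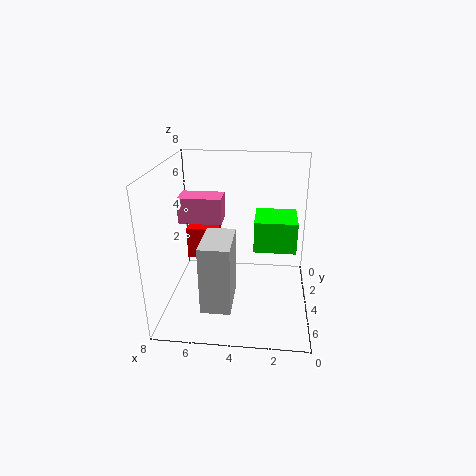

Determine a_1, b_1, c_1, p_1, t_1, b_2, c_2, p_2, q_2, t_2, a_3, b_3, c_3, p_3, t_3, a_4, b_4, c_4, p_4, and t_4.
a_1 = 1, b_1 = 4.5, c_1 = 4.5, p_1 = 2, t_1 = 1.5, b_2 = 5, c_2 = 1.5, p_2 = 1.5, q_2 = 2.5, t_2 = 3.5, a_3 = 5.5, b_3 = 0.5, c_3 = 1.5, p_3 = 2, t_3 = 2, a_4 = 5, b_4 = 2, c_4 = 4.5, p_4 = 2.5, t_4 = 1.5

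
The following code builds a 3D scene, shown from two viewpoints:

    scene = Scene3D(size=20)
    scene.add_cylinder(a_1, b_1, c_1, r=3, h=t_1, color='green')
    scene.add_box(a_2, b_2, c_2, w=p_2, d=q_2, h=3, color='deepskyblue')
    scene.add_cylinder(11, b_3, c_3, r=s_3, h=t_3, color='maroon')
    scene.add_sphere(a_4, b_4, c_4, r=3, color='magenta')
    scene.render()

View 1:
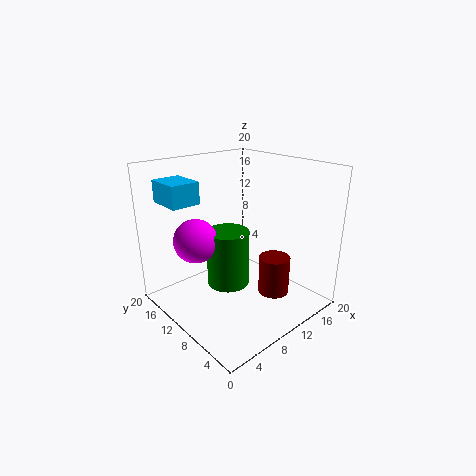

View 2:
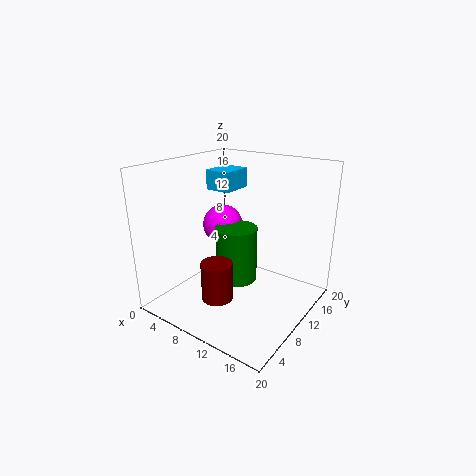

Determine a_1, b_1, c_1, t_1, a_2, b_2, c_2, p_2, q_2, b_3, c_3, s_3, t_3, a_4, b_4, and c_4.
a_1 = 9, b_1 = 11, c_1 = 3, t_1 = 8, a_2 = 2, b_2 = 13, c_2 = 15, p_2 = 4, q_2 = 5, b_3 = 4, c_3 = 4, s_3 = 2, t_3 = 5, a_4 = 5, b_4 = 13, c_4 = 10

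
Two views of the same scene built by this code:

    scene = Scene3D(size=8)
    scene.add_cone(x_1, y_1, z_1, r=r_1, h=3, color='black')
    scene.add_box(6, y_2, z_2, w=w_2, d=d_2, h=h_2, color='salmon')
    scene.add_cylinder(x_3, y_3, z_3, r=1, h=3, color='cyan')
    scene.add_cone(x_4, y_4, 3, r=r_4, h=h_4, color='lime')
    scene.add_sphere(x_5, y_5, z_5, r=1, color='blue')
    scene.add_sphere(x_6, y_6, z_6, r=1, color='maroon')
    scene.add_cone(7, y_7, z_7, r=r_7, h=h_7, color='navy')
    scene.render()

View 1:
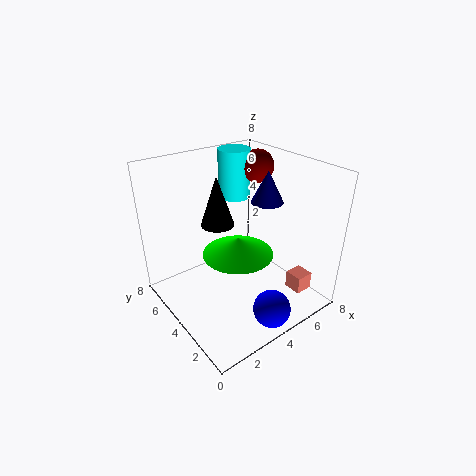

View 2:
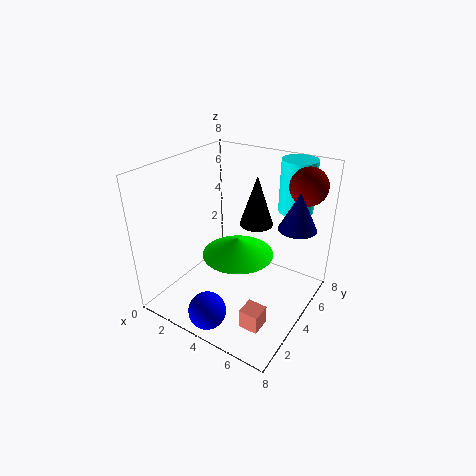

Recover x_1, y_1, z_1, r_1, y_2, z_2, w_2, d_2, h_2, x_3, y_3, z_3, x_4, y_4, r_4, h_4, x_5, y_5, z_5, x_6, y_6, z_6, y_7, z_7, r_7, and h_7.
x_1 = 4
y_1 = 6
z_1 = 4
r_1 = 1
y_2 = 1
z_2 = 1
w_2 = 1
d_2 = 1
h_2 = 1
x_3 = 6
y_3 = 7
z_3 = 5
x_4 = 4
y_4 = 4
r_4 = 2
h_4 = 1
x_5 = 4
y_5 = 1
z_5 = 1
x_6 = 7
y_6 = 6
z_6 = 7
y_7 = 5
z_7 = 5
r_7 = 1
h_7 = 2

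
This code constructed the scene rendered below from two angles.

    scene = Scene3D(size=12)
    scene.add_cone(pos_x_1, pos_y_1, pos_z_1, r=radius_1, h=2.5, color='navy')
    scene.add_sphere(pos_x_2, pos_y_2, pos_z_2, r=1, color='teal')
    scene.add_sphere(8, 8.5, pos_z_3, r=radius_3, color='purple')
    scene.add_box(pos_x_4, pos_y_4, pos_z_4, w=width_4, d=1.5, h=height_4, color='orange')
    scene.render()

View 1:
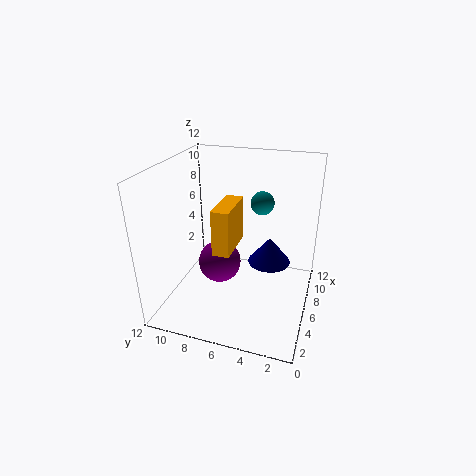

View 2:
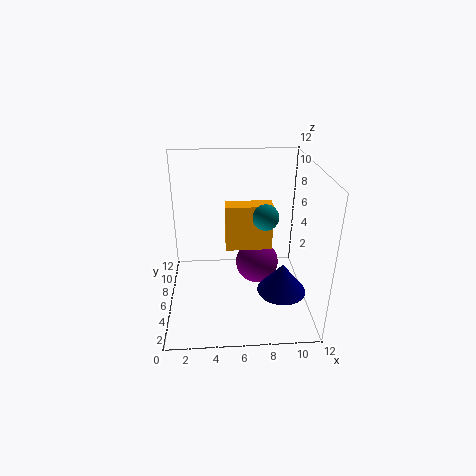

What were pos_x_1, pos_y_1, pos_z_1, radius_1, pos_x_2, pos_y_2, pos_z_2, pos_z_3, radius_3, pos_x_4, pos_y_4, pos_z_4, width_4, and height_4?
pos_x_1 = 9.5, pos_y_1 = 4, pos_z_1 = 2, radius_1 = 2, pos_x_2 = 8, pos_y_2 = 4.5, pos_z_2 = 8.5, pos_z_3 = 2, radius_3 = 2, pos_x_4 = 5, pos_y_4 = 6.5, pos_z_4 = 4.5, width_4 = 4, height_4 = 4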